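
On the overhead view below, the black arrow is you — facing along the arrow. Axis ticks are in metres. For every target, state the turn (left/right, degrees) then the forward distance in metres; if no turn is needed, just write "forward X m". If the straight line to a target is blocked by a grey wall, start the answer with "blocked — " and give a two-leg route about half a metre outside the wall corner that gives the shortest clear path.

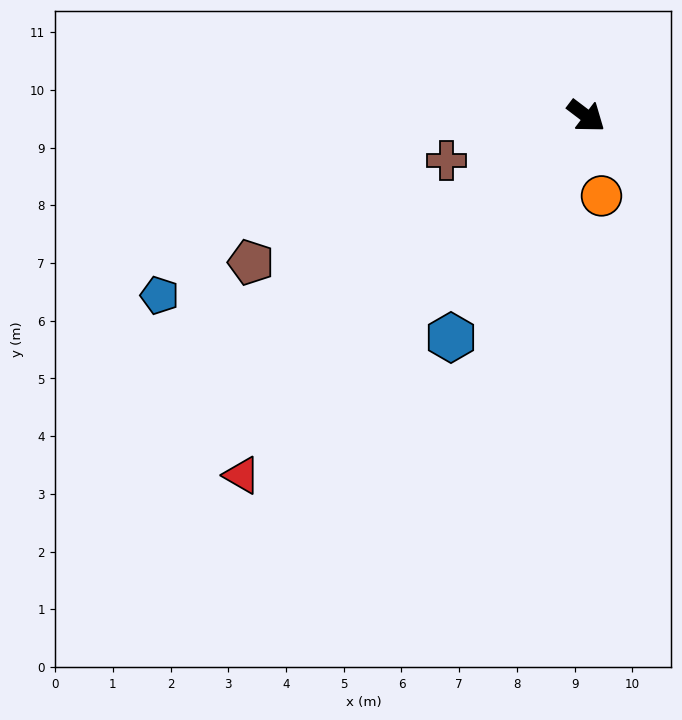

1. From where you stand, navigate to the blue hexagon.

turn right 84°, forward 4.5 m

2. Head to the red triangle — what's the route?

turn right 97°, forward 8.6 m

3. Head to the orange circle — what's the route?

turn right 42°, forward 1.4 m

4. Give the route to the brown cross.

turn right 125°, forward 2.5 m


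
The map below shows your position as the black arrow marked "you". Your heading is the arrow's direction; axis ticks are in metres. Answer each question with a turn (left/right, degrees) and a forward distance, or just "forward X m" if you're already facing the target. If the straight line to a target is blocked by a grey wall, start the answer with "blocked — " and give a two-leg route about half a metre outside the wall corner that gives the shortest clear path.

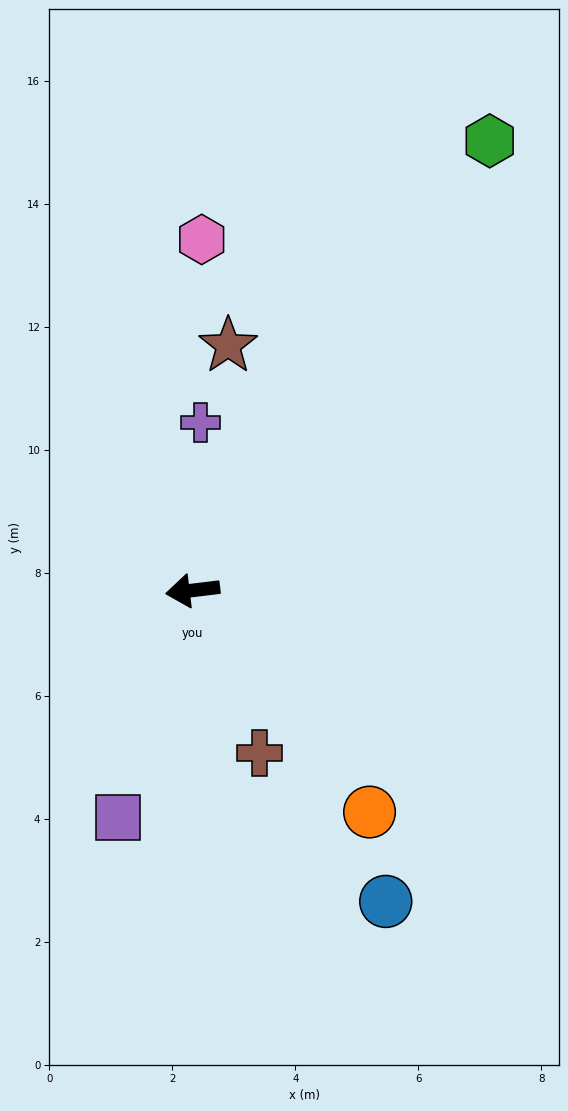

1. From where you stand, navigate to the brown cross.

turn left 105°, forward 2.9 m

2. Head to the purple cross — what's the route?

turn right 100°, forward 2.7 m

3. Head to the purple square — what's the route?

turn left 65°, forward 3.9 m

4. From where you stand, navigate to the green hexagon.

turn right 130°, forward 8.8 m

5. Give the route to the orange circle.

turn left 122°, forward 4.6 m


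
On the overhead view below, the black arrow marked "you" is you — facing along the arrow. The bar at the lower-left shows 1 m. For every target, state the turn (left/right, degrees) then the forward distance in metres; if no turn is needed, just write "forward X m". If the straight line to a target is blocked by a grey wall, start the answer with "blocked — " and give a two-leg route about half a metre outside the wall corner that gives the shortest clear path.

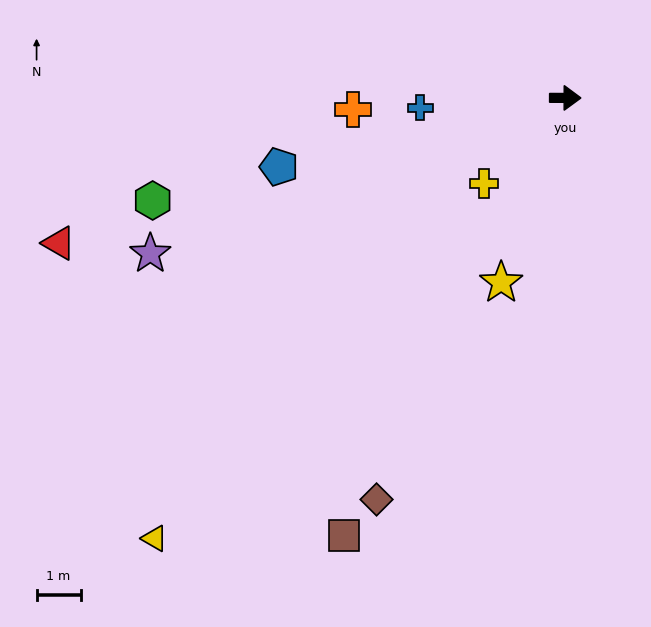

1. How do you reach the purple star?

turn right 159°, forward 10.1 m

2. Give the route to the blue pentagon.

turn right 166°, forward 6.7 m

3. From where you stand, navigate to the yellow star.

turn right 109°, forward 4.4 m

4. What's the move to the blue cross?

turn right 176°, forward 3.3 m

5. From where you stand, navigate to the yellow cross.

turn right 133°, forward 2.7 m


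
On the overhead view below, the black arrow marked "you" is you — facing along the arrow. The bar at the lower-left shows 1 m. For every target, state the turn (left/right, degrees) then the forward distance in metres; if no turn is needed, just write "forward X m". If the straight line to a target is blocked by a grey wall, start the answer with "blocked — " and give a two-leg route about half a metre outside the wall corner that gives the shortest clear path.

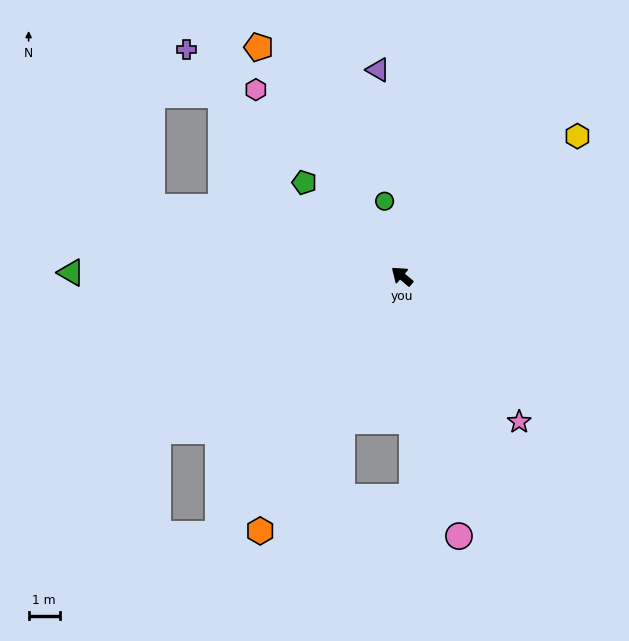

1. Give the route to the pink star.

turn left 169°, forward 6.0 m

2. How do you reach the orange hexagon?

turn left 101°, forward 9.3 m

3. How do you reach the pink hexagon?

turn right 12°, forward 7.6 m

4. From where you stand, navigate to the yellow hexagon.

turn right 101°, forward 7.2 m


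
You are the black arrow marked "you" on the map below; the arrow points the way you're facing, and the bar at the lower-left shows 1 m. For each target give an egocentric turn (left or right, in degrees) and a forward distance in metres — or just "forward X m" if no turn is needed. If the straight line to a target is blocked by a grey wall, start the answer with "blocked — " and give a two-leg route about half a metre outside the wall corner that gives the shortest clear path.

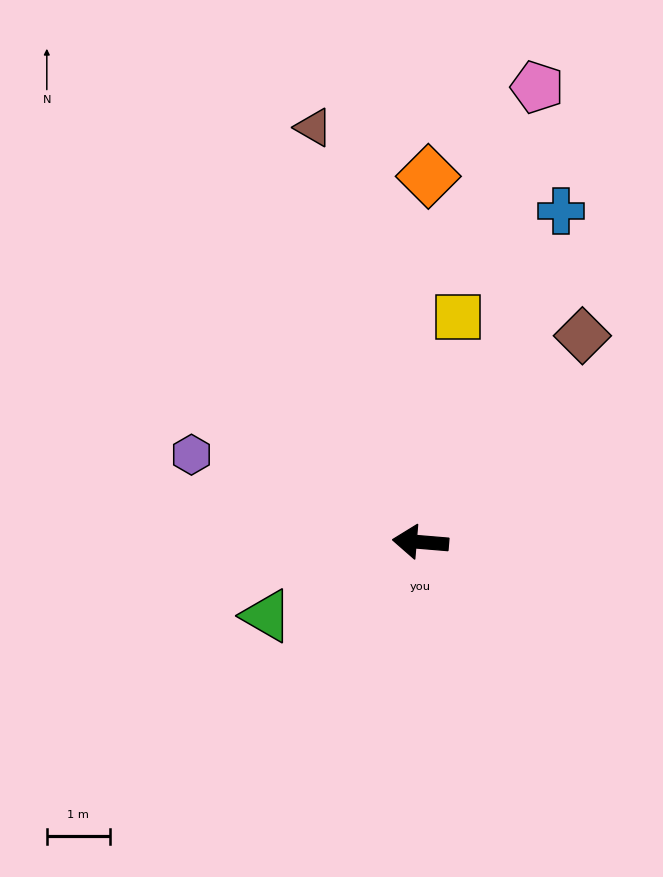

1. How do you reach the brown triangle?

turn right 71°, forward 6.8 m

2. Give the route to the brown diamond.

turn right 123°, forward 4.2 m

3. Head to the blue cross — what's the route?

turn right 108°, forward 5.7 m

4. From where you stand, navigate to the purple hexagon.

turn right 16°, forward 3.9 m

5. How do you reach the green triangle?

turn left 30°, forward 2.7 m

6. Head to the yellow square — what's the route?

turn right 95°, forward 3.6 m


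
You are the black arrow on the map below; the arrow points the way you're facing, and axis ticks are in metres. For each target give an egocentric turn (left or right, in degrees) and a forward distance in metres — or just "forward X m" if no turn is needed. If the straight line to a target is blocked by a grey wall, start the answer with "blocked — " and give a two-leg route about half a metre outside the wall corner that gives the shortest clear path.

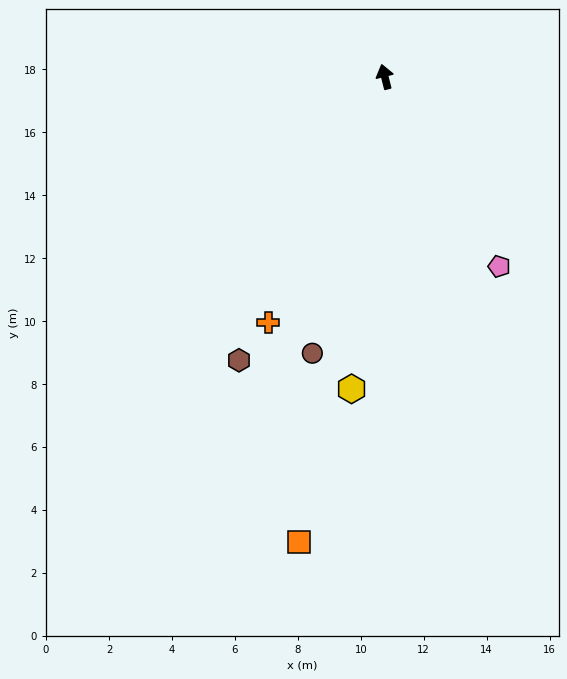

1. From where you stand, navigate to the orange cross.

turn left 141°, forward 8.6 m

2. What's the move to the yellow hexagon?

turn left 160°, forward 10.0 m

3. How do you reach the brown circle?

turn left 151°, forward 9.1 m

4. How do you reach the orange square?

turn left 155°, forward 15.0 m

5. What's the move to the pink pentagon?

turn right 163°, forward 7.0 m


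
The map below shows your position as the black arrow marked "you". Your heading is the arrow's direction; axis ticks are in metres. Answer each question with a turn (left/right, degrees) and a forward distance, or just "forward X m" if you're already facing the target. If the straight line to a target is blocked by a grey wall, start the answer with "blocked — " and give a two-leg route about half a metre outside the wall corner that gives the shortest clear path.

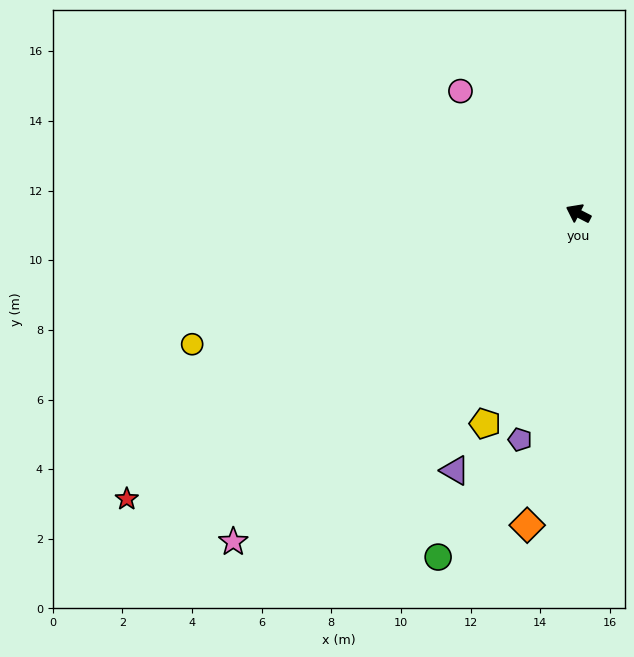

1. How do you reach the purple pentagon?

turn left 103°, forward 6.7 m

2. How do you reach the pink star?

turn left 71°, forward 13.7 m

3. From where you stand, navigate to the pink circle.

turn right 19°, forward 4.9 m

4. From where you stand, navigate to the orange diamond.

turn left 108°, forward 9.1 m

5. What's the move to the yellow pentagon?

turn left 93°, forward 6.6 m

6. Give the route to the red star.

turn left 59°, forward 15.3 m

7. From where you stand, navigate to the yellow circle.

turn left 46°, forward 11.7 m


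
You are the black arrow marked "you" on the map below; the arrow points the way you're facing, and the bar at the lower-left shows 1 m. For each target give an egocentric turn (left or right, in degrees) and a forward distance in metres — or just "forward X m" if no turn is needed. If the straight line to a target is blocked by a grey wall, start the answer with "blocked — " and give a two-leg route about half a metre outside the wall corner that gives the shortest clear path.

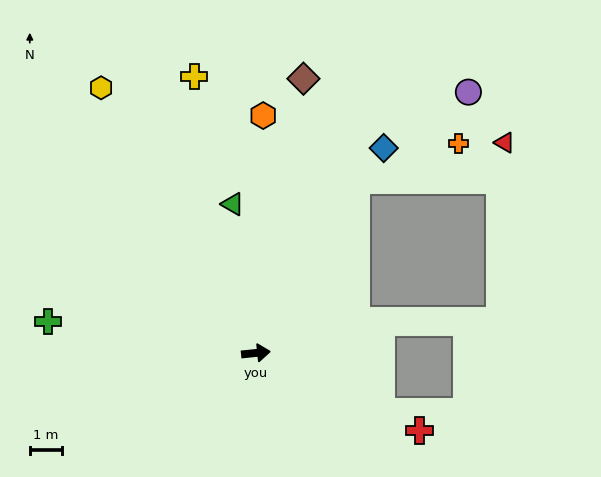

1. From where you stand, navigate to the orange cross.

blocked — turn left 54°, forward 6.2 m, then turn right 40°, forward 3.4 m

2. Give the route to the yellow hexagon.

turn left 114°, forward 9.6 m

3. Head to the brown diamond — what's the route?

turn left 74°, forward 8.7 m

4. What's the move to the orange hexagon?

turn left 82°, forward 7.4 m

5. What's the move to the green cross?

turn left 166°, forward 6.5 m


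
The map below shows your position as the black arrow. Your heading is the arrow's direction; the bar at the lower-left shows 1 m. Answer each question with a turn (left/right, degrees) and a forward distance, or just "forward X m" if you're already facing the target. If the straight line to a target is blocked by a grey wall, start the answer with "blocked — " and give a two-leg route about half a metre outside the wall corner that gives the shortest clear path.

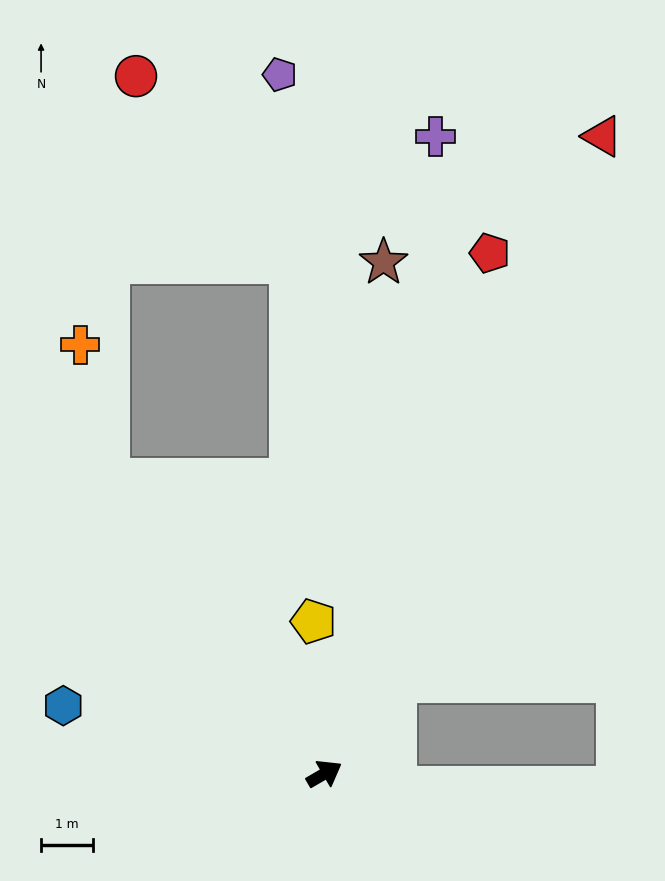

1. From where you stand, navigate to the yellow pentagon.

turn left 64°, forward 2.9 m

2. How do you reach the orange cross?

blocked — turn left 96°, forward 7.0 m, then turn right 25°, forward 2.7 m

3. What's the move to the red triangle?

turn left 36°, forward 13.4 m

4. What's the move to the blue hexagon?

turn left 135°, forward 5.2 m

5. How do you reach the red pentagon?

turn left 42°, forward 10.5 m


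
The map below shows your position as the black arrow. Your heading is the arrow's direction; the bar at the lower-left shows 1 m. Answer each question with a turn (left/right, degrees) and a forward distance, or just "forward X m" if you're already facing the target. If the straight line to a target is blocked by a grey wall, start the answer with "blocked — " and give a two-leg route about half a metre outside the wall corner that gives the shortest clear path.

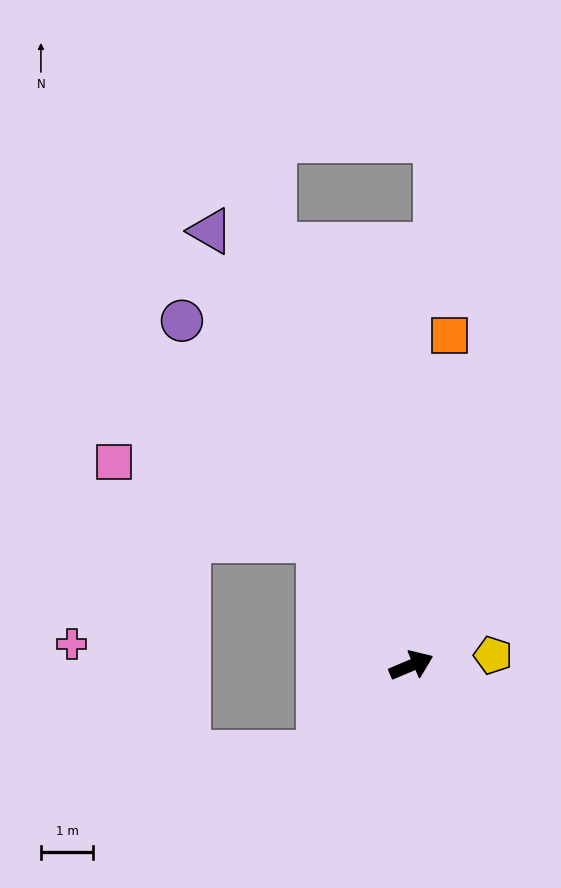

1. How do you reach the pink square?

blocked — turn left 103°, forward 3.0 m, then turn left 33°, forward 4.2 m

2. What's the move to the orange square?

turn left 60°, forward 6.3 m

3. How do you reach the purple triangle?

turn left 92°, forward 9.1 m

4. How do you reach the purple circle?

turn left 101°, forward 7.9 m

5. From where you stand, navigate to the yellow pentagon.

turn right 16°, forward 1.6 m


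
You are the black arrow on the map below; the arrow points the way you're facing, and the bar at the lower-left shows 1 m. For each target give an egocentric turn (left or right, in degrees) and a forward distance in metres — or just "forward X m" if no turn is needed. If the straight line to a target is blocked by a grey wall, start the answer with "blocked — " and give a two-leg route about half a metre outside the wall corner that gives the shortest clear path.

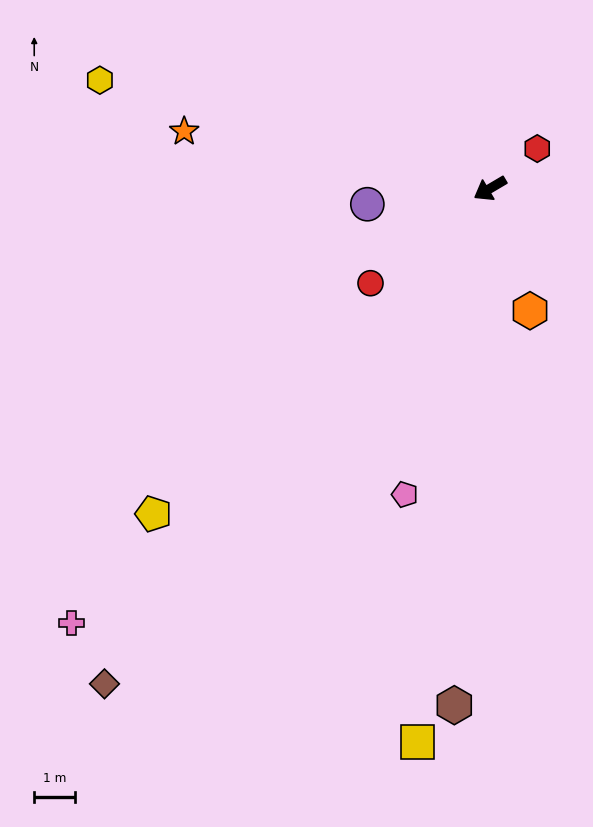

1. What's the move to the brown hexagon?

turn left 55°, forward 12.6 m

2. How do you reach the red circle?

turn left 8°, forward 3.7 m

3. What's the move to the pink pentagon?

turn left 44°, forward 7.8 m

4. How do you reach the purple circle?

turn right 23°, forward 3.0 m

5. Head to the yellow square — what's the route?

turn left 52°, forward 13.6 m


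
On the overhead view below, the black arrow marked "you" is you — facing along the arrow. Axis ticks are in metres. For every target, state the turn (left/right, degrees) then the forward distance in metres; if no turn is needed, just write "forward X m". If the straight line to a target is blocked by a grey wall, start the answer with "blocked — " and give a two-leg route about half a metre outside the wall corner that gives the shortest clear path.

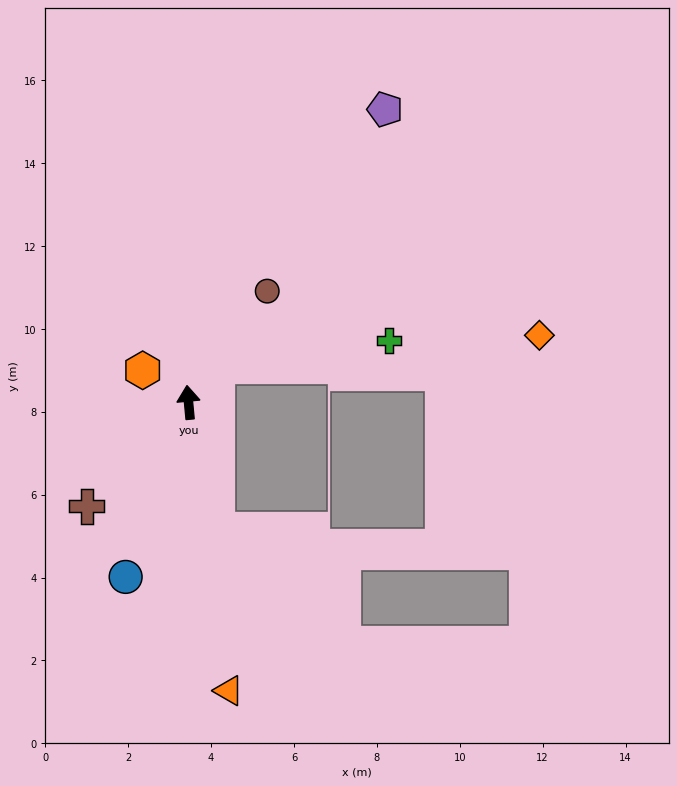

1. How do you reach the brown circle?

turn right 41°, forward 3.3 m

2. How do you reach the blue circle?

turn left 155°, forward 4.5 m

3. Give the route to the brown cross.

turn left 130°, forward 3.5 m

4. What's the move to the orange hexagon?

turn left 50°, forward 1.4 m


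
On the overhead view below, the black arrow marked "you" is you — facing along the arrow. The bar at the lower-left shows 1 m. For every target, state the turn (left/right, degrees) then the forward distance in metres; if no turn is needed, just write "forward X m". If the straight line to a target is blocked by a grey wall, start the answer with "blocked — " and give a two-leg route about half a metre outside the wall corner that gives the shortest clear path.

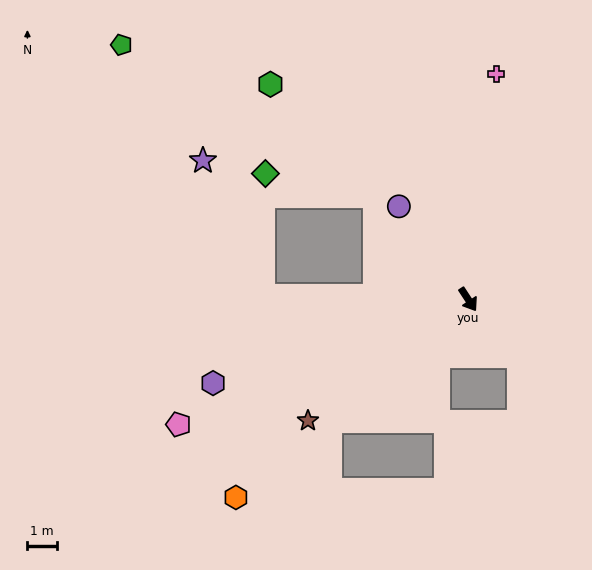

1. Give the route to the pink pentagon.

turn right 100°, forward 10.8 m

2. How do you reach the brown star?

turn right 86°, forward 6.9 m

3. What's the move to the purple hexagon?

turn right 105°, forward 9.2 m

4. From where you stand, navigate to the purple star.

blocked — turn right 124°, forward 7.0 m, then turn right 65°, forward 5.1 m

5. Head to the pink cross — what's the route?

turn left 140°, forward 7.8 m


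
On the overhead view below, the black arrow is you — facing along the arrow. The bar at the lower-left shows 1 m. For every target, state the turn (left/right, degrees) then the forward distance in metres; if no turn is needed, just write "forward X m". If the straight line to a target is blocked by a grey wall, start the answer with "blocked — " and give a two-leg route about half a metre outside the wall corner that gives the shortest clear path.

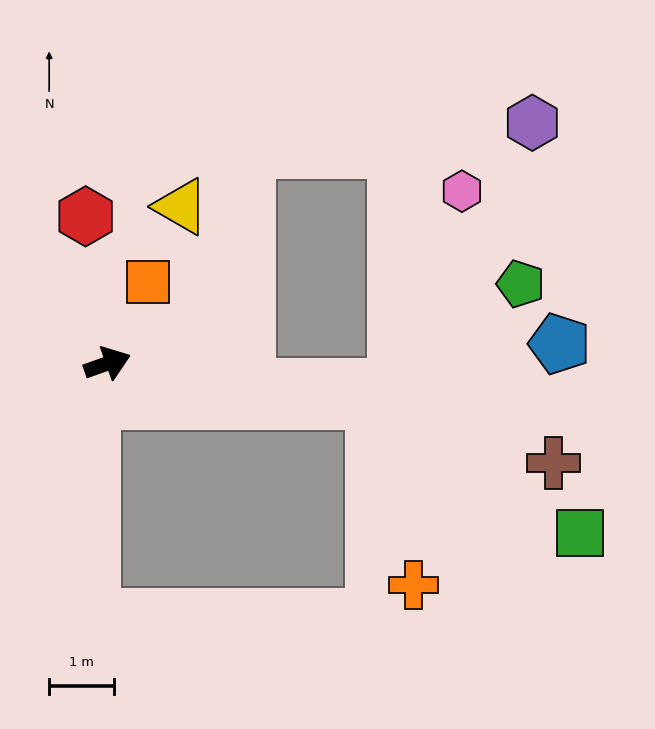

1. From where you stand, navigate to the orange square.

turn left 44°, forward 1.4 m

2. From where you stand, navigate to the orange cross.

blocked — turn right 28°, forward 4.1 m, then turn right 69°, forward 2.9 m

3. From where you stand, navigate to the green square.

blocked — turn right 28°, forward 4.1 m, then turn right 24°, forward 3.8 m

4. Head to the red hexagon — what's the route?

turn left 79°, forward 2.3 m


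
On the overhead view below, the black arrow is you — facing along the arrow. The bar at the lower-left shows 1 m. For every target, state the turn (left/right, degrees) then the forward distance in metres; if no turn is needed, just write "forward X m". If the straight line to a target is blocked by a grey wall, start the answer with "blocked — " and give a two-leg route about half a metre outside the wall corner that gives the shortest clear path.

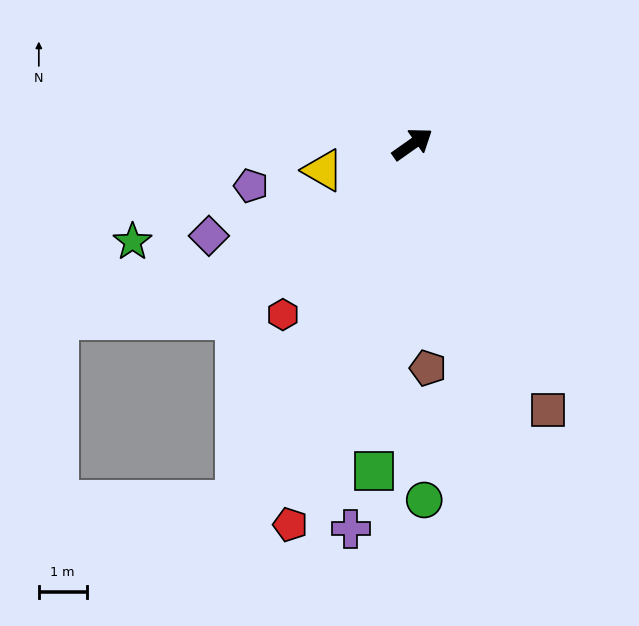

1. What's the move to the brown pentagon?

turn right 121°, forward 4.7 m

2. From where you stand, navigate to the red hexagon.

turn right 162°, forward 4.5 m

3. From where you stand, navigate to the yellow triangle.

turn left 161°, forward 1.9 m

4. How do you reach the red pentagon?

turn right 143°, forward 8.4 m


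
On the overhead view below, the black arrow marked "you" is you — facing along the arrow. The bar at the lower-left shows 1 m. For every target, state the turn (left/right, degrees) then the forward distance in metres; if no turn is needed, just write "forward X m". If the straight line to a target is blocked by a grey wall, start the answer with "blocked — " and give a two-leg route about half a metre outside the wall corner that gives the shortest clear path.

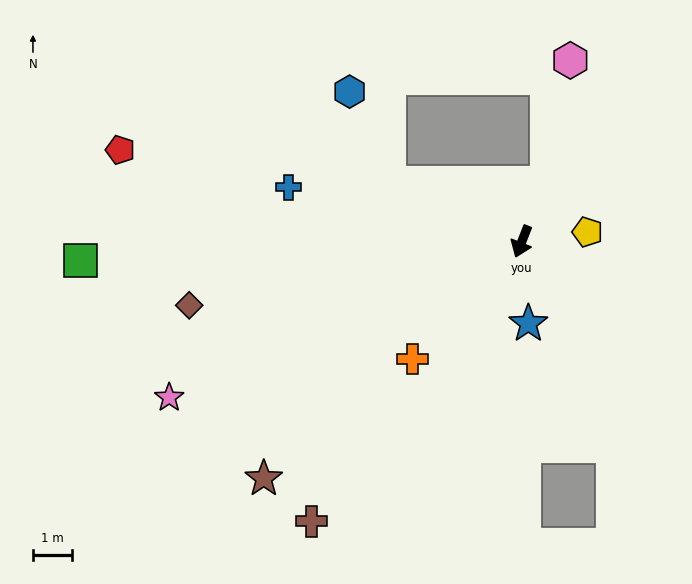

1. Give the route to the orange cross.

turn right 22°, forward 4.1 m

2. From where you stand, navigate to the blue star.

turn left 26°, forward 2.1 m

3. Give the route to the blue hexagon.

blocked — turn right 93°, forward 3.7 m, then turn right 42°, forward 2.5 m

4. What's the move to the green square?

turn right 66°, forward 11.2 m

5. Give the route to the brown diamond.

turn right 58°, forward 8.6 m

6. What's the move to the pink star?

turn right 45°, forward 9.8 m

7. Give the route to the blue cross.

turn right 82°, forward 6.1 m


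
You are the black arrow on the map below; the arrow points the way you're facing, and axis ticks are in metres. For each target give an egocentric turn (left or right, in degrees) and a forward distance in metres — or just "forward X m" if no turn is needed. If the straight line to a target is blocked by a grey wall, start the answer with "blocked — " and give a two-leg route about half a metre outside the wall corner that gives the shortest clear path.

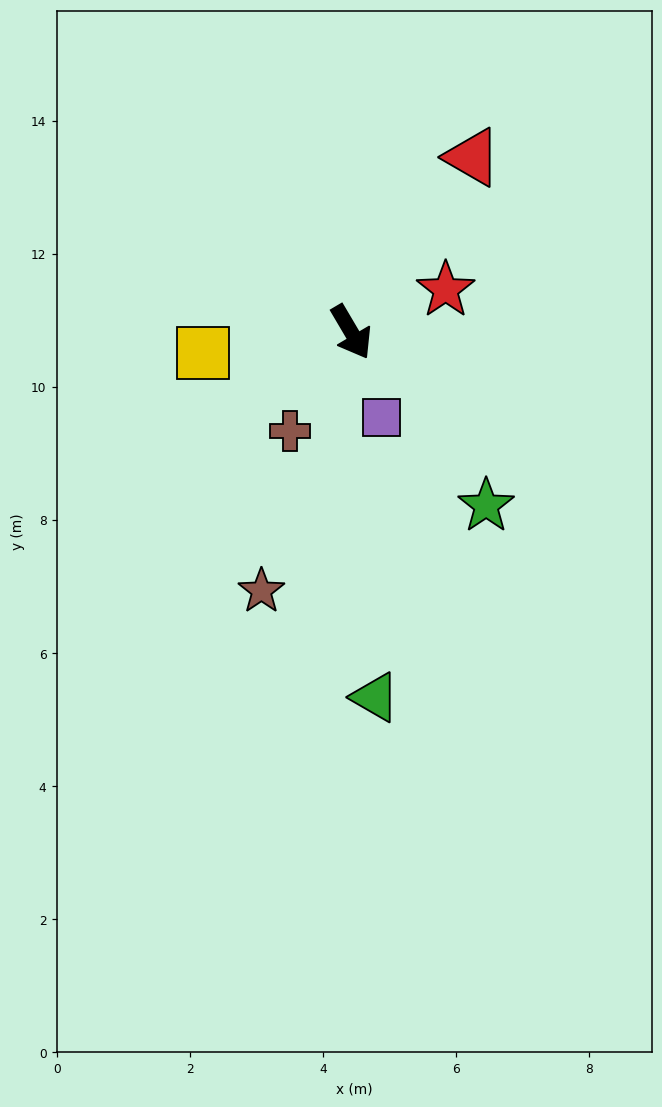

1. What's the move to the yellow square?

turn right 112°, forward 2.2 m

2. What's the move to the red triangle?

turn left 115°, forward 3.2 m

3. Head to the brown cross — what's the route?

turn right 62°, forward 1.7 m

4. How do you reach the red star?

turn left 84°, forward 1.6 m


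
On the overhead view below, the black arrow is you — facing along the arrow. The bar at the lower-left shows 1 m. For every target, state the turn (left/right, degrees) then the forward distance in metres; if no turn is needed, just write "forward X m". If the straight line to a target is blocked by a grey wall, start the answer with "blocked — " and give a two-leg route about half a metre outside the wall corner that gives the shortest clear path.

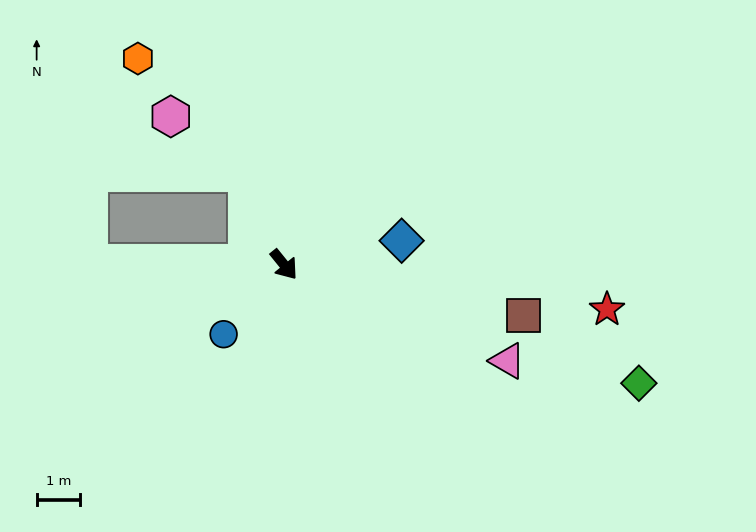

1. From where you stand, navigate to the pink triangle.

turn left 28°, forward 5.6 m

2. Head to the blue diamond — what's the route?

turn left 63°, forward 2.8 m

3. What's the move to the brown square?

turn left 39°, forward 5.6 m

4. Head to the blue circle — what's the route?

turn right 80°, forward 2.1 m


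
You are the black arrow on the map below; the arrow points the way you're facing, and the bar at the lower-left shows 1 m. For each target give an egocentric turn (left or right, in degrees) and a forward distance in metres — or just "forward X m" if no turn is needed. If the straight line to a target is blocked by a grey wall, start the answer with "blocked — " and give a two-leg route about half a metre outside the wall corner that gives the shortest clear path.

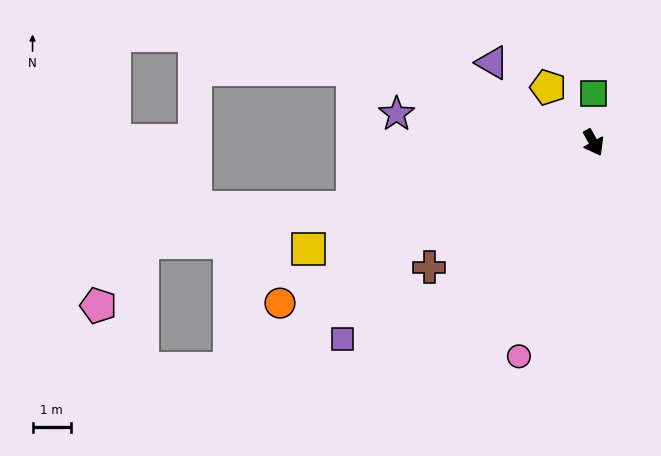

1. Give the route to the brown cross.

turn right 82°, forward 5.3 m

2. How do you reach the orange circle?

turn right 92°, forward 9.1 m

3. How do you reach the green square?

turn left 151°, forward 1.3 m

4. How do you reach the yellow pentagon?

turn right 170°, forward 1.9 m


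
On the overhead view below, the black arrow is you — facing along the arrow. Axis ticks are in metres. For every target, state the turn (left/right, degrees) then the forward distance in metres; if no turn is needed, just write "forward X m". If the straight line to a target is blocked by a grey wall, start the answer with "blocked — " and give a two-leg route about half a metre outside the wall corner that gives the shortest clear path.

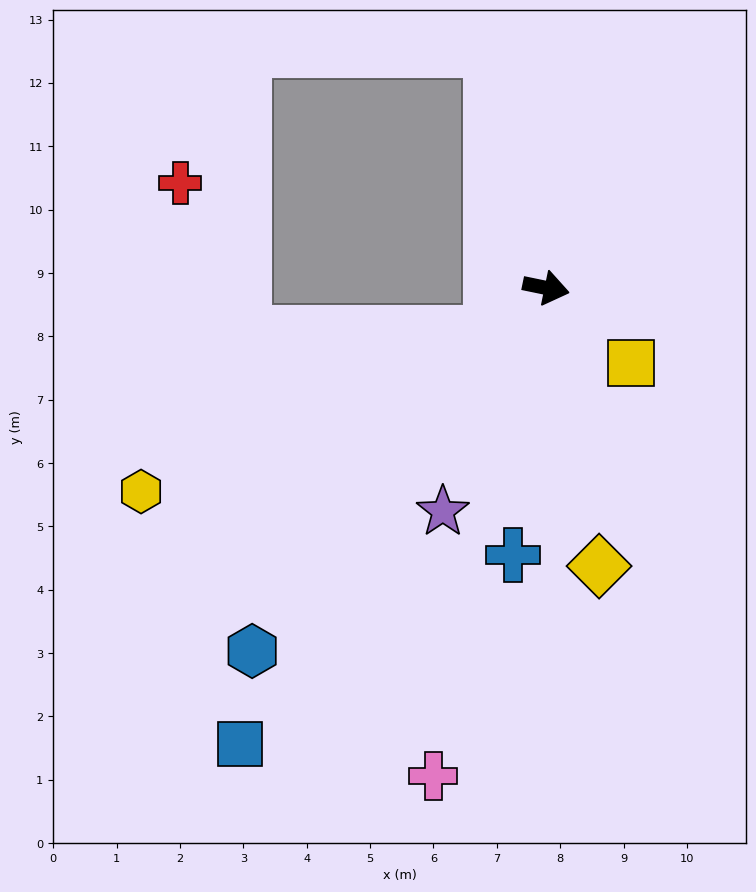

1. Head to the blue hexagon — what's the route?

turn right 117°, forward 7.4 m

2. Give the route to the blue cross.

turn right 85°, forward 4.3 m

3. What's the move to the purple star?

turn right 103°, forward 3.9 m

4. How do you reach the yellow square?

turn right 30°, forward 1.8 m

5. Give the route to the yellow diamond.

turn right 68°, forward 4.5 m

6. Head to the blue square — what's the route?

turn right 112°, forward 8.7 m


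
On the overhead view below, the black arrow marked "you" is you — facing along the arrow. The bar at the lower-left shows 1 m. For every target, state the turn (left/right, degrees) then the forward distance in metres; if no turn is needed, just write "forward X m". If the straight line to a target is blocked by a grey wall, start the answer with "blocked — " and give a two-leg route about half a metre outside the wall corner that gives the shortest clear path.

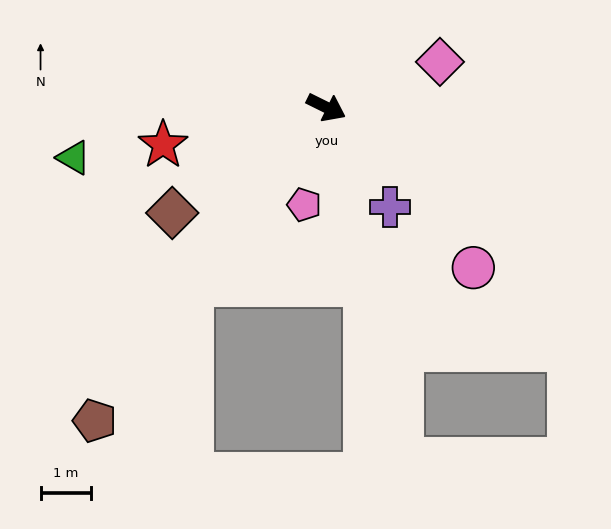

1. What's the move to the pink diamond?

turn left 48°, forward 2.4 m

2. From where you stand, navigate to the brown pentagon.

turn right 100°, forward 7.8 m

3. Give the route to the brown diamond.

turn right 119°, forward 3.7 m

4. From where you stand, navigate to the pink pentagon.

turn right 76°, forward 2.0 m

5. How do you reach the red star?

turn right 141°, forward 3.3 m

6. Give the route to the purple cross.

turn right 31°, forward 2.4 m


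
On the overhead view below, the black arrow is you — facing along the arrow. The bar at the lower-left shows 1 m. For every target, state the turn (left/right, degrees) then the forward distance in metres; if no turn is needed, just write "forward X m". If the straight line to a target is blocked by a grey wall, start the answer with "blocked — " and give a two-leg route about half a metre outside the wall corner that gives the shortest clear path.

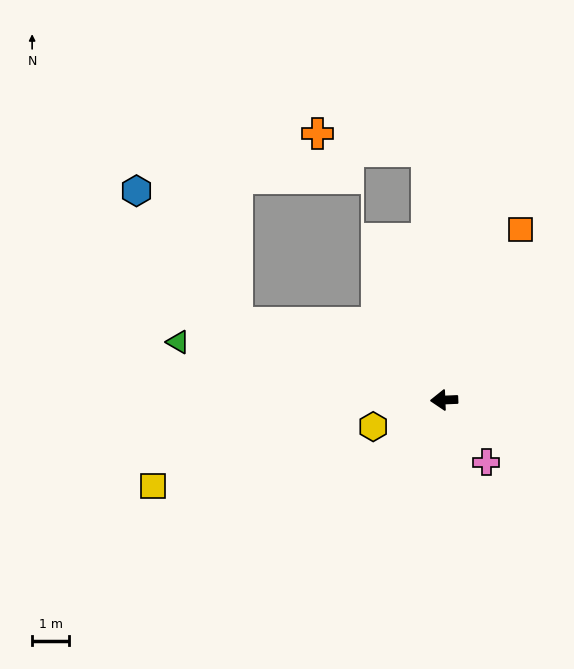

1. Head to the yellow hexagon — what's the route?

turn left 18°, forward 2.1 m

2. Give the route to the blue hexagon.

blocked — turn right 23°, forward 6.0 m, then turn right 32°, forward 4.5 m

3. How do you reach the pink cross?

turn left 122°, forward 2.0 m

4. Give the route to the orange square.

turn right 116°, forward 5.1 m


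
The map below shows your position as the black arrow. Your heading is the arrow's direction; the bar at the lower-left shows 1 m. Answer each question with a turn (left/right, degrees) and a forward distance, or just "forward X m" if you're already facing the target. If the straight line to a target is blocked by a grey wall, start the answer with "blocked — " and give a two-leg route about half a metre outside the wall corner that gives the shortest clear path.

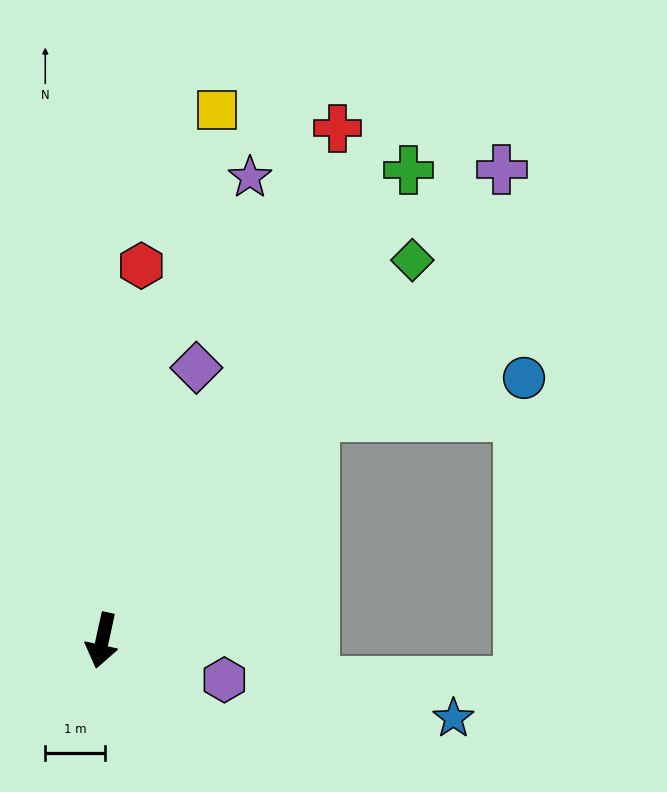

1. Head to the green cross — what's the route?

turn left 159°, forward 9.4 m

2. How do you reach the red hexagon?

turn right 174°, forward 6.3 m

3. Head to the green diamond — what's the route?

turn left 153°, forward 8.2 m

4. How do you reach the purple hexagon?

turn left 85°, forward 2.1 m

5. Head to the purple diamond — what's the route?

turn left 173°, forward 4.8 m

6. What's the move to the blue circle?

blocked — turn left 149°, forward 5.1 m, then turn right 36°, forward 3.6 m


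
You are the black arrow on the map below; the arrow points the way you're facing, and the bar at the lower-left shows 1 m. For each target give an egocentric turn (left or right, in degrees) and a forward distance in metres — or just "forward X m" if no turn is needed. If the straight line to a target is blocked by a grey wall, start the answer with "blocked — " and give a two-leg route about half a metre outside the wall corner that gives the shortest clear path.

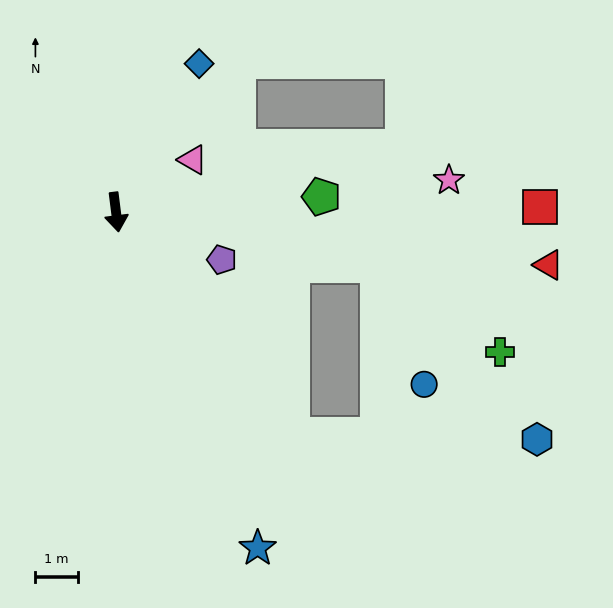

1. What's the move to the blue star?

turn left 16°, forward 8.7 m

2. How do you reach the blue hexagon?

blocked — turn left 71°, forward 6.3 m, then turn right 36°, forward 5.6 m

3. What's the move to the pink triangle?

turn left 117°, forward 2.2 m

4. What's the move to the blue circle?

blocked — turn left 71°, forward 6.3 m, then turn right 57°, forward 3.0 m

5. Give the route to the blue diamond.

turn left 144°, forward 4.0 m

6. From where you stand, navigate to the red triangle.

turn left 76°, forward 10.4 m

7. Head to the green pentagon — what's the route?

turn left 87°, forward 4.9 m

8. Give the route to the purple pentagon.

turn left 59°, forward 2.8 m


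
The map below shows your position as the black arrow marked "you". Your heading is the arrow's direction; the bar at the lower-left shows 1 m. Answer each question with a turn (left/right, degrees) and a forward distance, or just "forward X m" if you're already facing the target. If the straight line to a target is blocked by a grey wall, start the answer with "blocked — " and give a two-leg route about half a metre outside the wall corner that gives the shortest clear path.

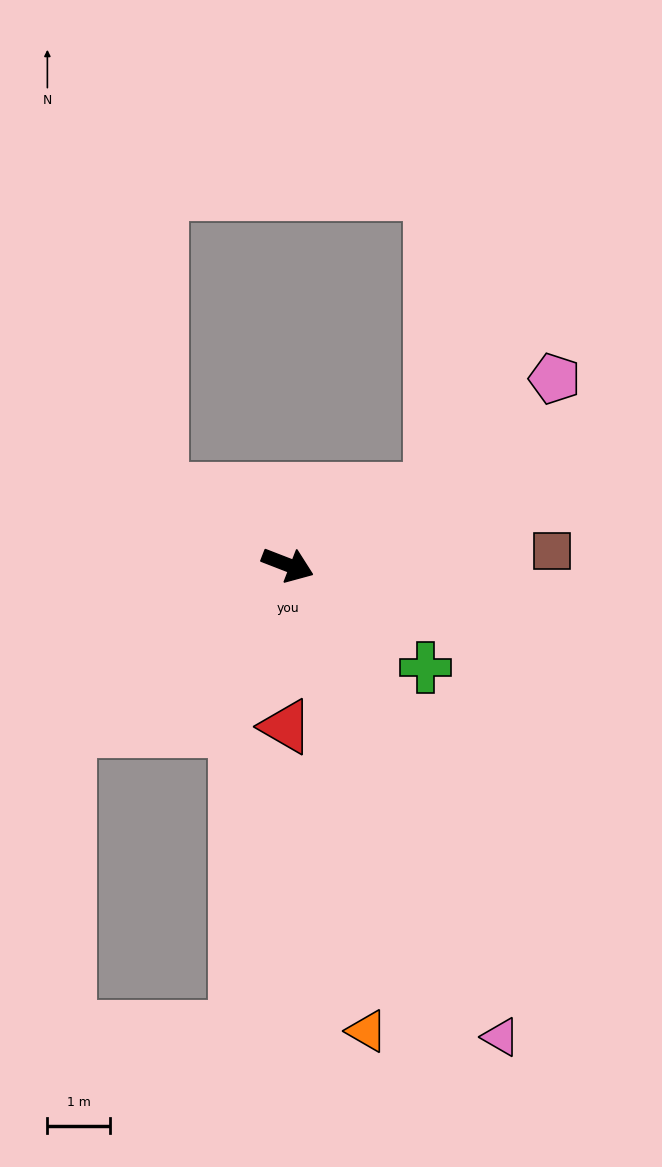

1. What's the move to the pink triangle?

turn right 45°, forward 8.3 m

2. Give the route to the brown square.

turn left 24°, forward 4.2 m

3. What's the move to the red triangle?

turn right 69°, forward 2.6 m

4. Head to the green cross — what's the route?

turn right 16°, forward 2.7 m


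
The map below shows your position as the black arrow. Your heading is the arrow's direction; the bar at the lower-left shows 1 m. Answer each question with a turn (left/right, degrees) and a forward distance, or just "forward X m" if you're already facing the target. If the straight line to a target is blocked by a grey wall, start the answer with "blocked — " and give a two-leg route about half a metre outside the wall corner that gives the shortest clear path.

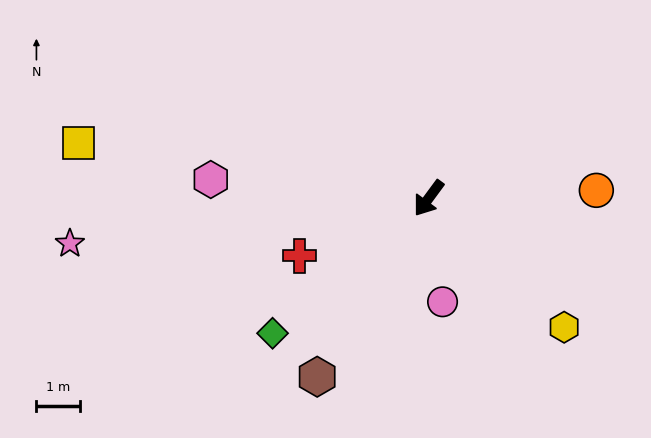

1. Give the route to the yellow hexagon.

turn left 83°, forward 4.3 m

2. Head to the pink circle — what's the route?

turn left 44°, forward 2.4 m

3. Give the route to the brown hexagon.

turn left 4°, forward 4.8 m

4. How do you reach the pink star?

turn right 46°, forward 8.2 m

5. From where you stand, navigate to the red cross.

turn right 30°, forward 3.2 m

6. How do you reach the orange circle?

turn left 129°, forward 3.8 m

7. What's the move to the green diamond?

turn right 13°, forward 4.7 m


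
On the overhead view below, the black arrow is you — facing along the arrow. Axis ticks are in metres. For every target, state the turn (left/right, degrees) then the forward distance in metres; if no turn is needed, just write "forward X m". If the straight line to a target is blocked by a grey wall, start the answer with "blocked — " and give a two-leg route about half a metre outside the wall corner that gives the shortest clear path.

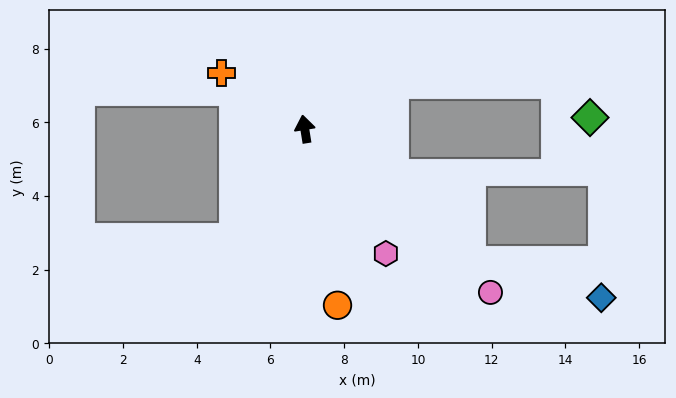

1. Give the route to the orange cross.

turn left 47°, forward 2.7 m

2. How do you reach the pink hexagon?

turn right 156°, forward 4.0 m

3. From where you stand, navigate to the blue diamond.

blocked — turn right 138°, forward 5.8 m, then turn left 23°, forward 3.7 m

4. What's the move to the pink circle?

turn right 141°, forward 6.7 m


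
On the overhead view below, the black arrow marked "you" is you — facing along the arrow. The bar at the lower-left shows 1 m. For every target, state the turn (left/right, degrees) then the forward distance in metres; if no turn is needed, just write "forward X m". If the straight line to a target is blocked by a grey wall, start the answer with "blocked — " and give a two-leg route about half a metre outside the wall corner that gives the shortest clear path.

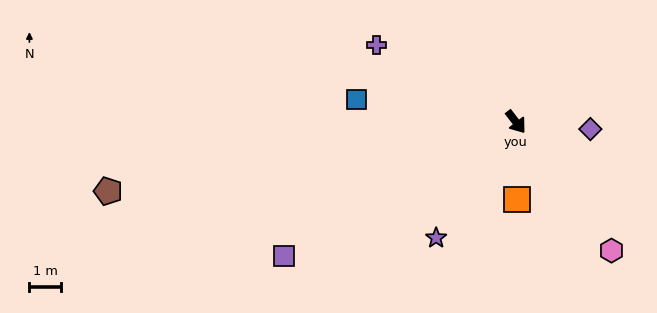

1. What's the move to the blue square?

turn right 136°, forward 5.0 m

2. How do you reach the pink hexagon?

forward 5.0 m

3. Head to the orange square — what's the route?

turn right 37°, forward 2.4 m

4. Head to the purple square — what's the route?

turn right 97°, forward 8.4 m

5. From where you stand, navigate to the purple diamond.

turn left 47°, forward 2.3 m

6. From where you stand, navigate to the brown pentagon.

turn right 118°, forward 13.0 m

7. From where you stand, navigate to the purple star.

turn right 72°, forward 4.4 m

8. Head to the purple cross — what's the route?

turn right 156°, forward 5.0 m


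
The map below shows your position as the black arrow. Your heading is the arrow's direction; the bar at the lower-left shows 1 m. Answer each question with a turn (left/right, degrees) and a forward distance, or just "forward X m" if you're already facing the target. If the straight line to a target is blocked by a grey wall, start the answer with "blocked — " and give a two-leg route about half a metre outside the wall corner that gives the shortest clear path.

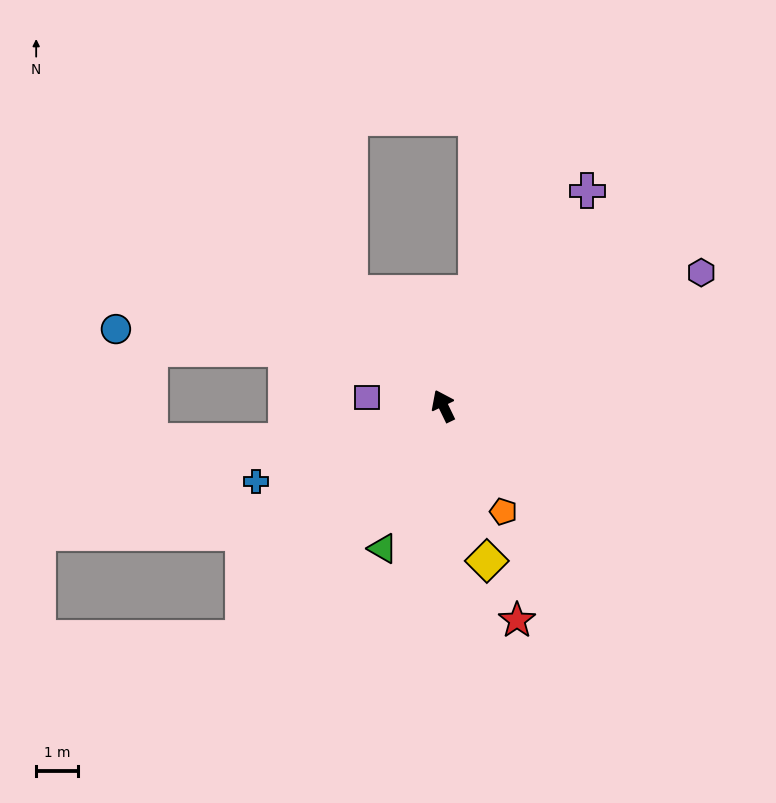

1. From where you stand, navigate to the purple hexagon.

turn right 88°, forward 6.9 m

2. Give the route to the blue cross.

turn left 86°, forward 4.8 m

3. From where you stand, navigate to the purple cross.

turn right 60°, forward 6.2 m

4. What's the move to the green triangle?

turn left 131°, forward 3.7 m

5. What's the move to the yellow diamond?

turn left 170°, forward 3.8 m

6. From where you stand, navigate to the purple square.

turn left 58°, forward 1.8 m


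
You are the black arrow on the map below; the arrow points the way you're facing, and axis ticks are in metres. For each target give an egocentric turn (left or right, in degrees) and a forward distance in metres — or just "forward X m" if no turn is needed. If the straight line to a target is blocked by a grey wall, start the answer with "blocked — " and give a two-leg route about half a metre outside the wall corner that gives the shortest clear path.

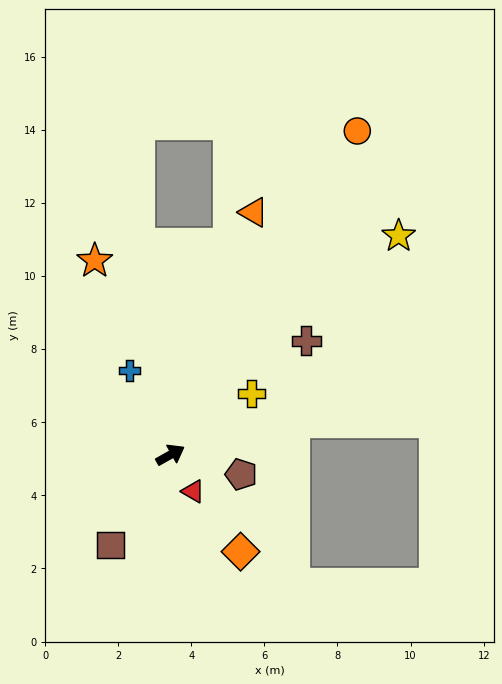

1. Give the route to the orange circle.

turn left 31°, forward 10.2 m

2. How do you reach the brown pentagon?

turn right 45°, forward 2.0 m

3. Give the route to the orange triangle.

turn left 42°, forward 7.0 m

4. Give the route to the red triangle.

turn right 87°, forward 1.2 m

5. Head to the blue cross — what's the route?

turn left 87°, forward 2.6 m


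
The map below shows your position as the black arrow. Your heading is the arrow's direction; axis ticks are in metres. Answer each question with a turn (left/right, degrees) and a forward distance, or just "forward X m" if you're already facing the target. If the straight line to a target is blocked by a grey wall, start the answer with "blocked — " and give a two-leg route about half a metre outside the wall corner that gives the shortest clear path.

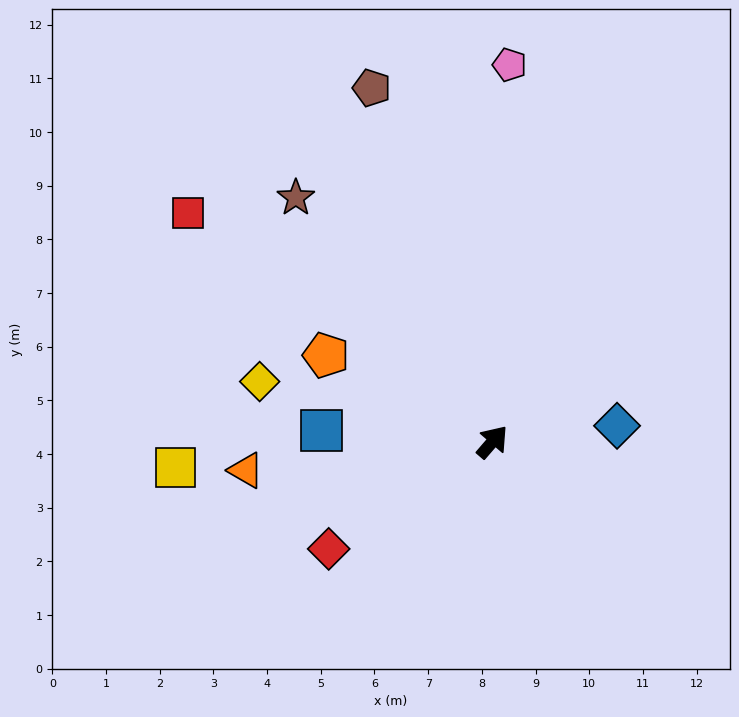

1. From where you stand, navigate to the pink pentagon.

turn left 38°, forward 7.0 m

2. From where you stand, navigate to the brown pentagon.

turn left 60°, forward 7.0 m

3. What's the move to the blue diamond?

turn right 42°, forward 2.3 m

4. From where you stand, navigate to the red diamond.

turn left 164°, forward 3.6 m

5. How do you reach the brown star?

turn left 80°, forward 5.8 m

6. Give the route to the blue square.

turn left 127°, forward 3.2 m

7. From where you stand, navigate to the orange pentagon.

turn left 103°, forward 3.5 m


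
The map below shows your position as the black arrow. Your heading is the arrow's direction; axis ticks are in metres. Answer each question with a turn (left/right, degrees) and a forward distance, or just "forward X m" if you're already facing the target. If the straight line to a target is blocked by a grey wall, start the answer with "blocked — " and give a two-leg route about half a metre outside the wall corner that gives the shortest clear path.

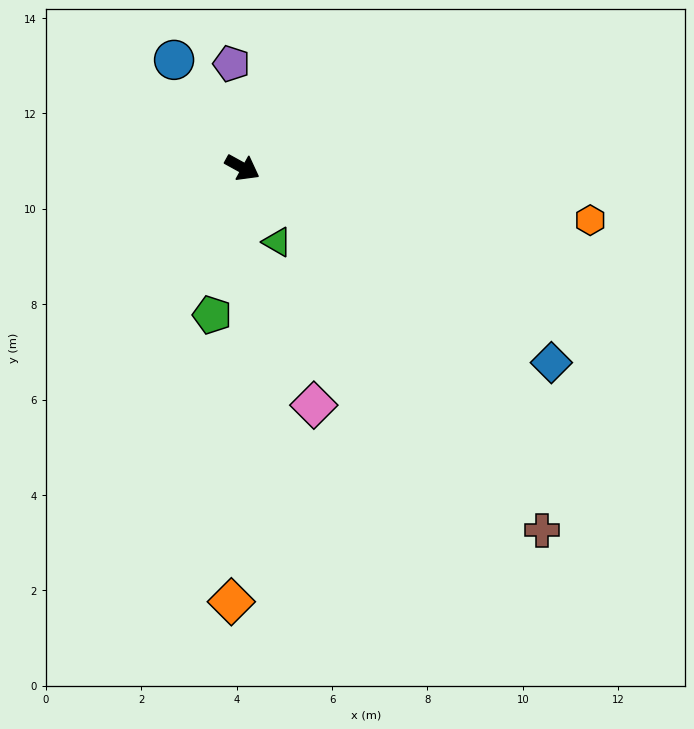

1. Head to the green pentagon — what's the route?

turn right 73°, forward 3.2 m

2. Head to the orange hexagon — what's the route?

turn left 20°, forward 7.4 m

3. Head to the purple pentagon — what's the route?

turn left 125°, forward 2.2 m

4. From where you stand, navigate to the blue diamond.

turn right 3°, forward 7.7 m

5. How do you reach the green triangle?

turn right 36°, forward 1.7 m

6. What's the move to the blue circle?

turn left 151°, forward 2.7 m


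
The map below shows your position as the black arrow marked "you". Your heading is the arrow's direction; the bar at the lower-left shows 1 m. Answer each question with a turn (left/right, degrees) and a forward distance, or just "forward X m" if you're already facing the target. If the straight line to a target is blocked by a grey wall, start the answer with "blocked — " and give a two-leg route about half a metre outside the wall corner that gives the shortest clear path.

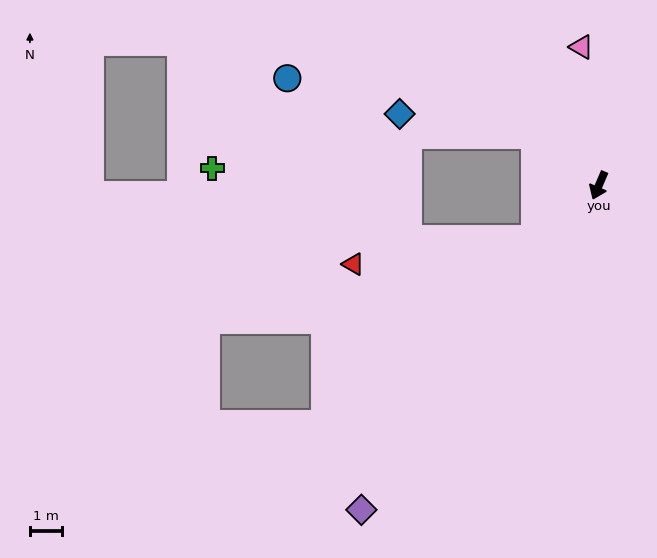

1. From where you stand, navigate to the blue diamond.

blocked — turn right 104°, forward 2.5 m, then turn left 28°, forward 4.3 m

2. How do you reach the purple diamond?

turn right 13°, forward 12.6 m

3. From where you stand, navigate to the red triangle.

blocked — turn right 28°, forward 2.6 m, then turn right 31°, forward 5.7 m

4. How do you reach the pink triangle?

turn right 150°, forward 4.4 m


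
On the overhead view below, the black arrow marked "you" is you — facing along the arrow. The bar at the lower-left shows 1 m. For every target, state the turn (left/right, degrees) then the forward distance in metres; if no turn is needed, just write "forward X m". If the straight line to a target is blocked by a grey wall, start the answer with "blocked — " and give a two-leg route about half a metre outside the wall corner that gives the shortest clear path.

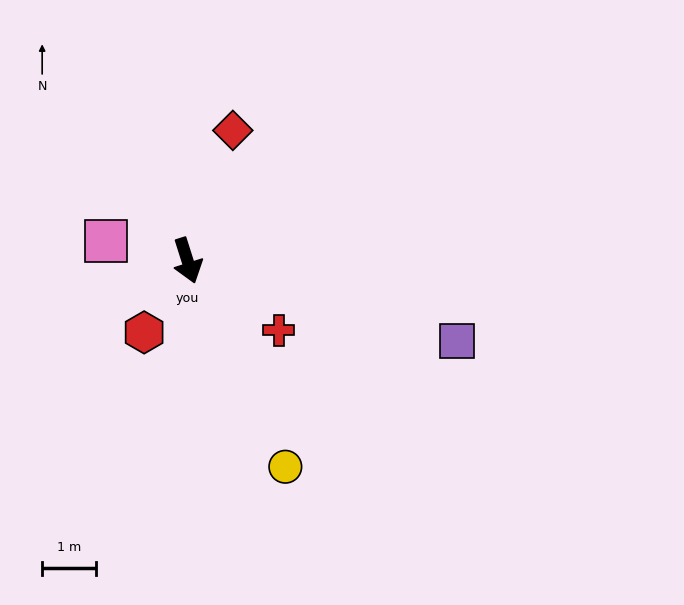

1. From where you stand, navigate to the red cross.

turn left 35°, forward 2.1 m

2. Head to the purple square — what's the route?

turn left 56°, forward 5.3 m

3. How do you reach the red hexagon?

turn right 49°, forward 1.6 m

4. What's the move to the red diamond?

turn left 143°, forward 2.6 m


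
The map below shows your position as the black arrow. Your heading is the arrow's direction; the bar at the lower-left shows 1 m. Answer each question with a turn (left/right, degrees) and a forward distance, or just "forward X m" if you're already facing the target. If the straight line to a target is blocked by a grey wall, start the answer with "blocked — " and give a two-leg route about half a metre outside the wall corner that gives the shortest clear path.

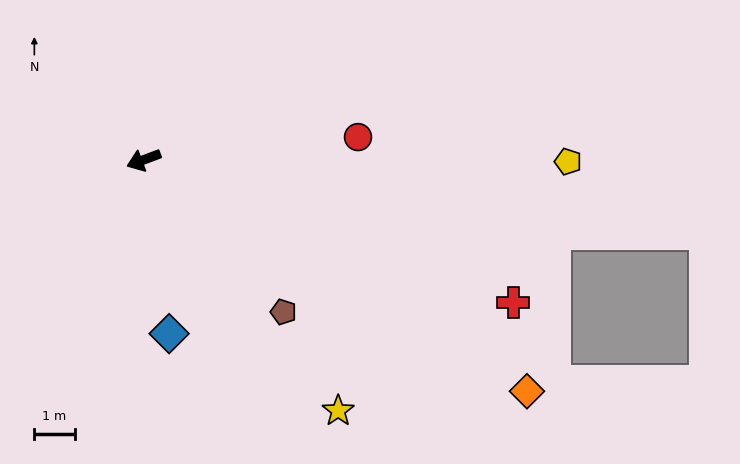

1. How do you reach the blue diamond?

turn left 78°, forward 4.3 m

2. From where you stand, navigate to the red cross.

turn left 138°, forward 9.8 m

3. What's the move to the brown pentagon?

turn left 112°, forward 5.1 m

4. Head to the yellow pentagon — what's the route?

turn left 159°, forward 10.5 m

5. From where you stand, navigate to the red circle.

turn left 165°, forward 5.3 m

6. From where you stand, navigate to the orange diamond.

turn left 128°, forward 11.1 m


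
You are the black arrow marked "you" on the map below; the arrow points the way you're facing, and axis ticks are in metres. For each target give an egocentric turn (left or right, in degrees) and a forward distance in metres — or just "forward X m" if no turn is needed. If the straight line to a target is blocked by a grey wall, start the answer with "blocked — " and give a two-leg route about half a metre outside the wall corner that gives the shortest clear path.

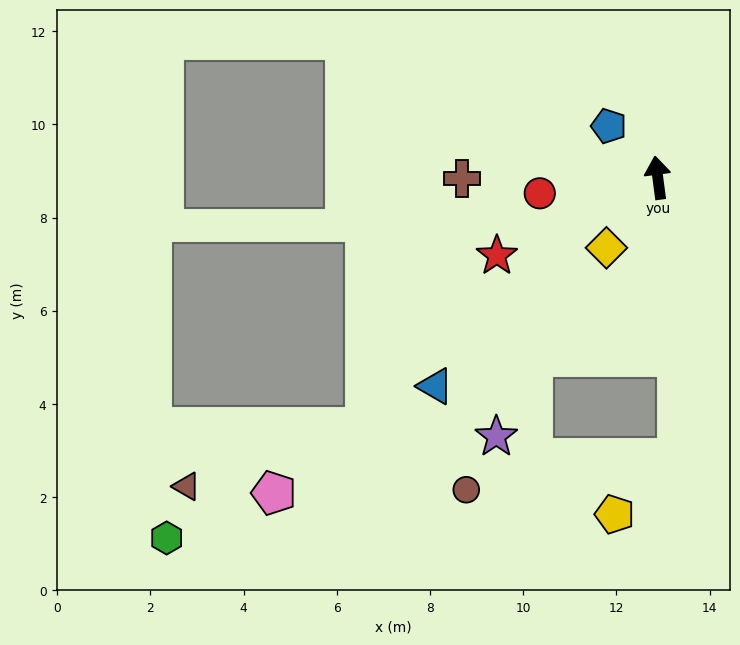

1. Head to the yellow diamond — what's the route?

turn left 136°, forward 1.9 m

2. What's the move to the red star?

turn left 108°, forward 3.8 m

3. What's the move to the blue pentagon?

turn left 36°, forward 1.5 m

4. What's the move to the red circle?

turn left 90°, forward 2.6 m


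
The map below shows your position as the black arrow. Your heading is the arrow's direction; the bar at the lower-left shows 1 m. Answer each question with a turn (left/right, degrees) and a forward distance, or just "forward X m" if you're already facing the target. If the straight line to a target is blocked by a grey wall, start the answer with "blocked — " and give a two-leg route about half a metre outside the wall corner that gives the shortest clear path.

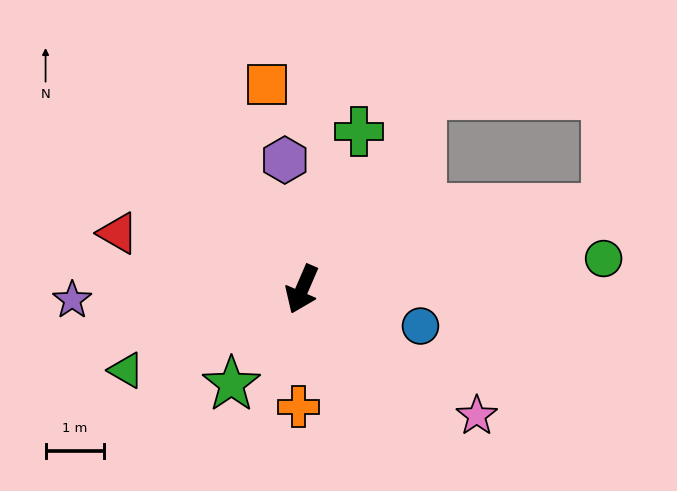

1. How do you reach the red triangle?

turn right 84°, forward 3.3 m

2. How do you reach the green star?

turn right 13°, forward 2.0 m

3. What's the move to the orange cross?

turn left 22°, forward 2.0 m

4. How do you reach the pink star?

turn left 77°, forward 3.7 m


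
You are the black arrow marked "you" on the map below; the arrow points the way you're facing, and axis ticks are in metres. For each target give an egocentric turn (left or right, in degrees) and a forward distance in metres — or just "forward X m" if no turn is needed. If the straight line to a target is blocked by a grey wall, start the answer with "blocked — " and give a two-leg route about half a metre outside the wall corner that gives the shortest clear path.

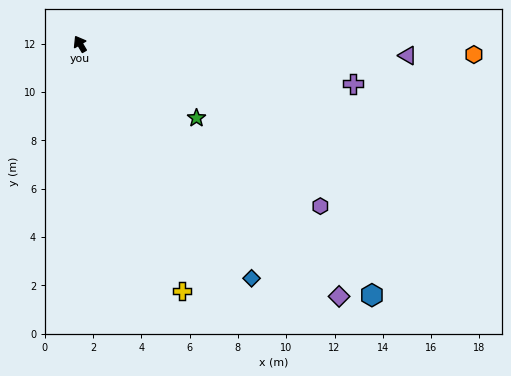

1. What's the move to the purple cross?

turn right 129°, forward 11.4 m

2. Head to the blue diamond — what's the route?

turn right 174°, forward 12.0 m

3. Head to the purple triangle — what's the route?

turn right 123°, forward 13.6 m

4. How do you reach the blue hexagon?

turn right 161°, forward 15.9 m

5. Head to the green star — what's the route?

turn right 153°, forward 5.7 m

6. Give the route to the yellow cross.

turn left 172°, forward 11.0 m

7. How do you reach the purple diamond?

turn right 165°, forward 15.0 m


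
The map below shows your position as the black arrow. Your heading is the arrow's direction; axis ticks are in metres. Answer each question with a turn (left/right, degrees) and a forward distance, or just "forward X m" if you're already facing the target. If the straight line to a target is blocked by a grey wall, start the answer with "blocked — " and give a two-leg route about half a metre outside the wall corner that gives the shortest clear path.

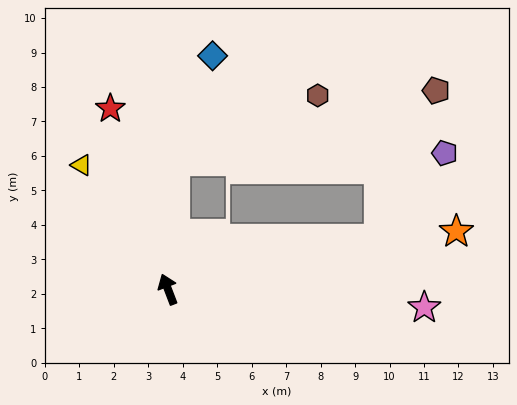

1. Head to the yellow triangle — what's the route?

turn left 14°, forward 4.4 m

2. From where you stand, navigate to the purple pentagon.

blocked — turn right 97°, forward 6.3 m, then turn left 38°, forward 3.1 m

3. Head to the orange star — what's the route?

turn right 100°, forward 8.5 m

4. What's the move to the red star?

turn right 3°, forward 5.5 m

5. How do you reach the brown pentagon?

blocked — turn right 97°, forward 6.3 m, then turn left 55°, forward 4.6 m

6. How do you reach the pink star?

turn right 115°, forward 7.5 m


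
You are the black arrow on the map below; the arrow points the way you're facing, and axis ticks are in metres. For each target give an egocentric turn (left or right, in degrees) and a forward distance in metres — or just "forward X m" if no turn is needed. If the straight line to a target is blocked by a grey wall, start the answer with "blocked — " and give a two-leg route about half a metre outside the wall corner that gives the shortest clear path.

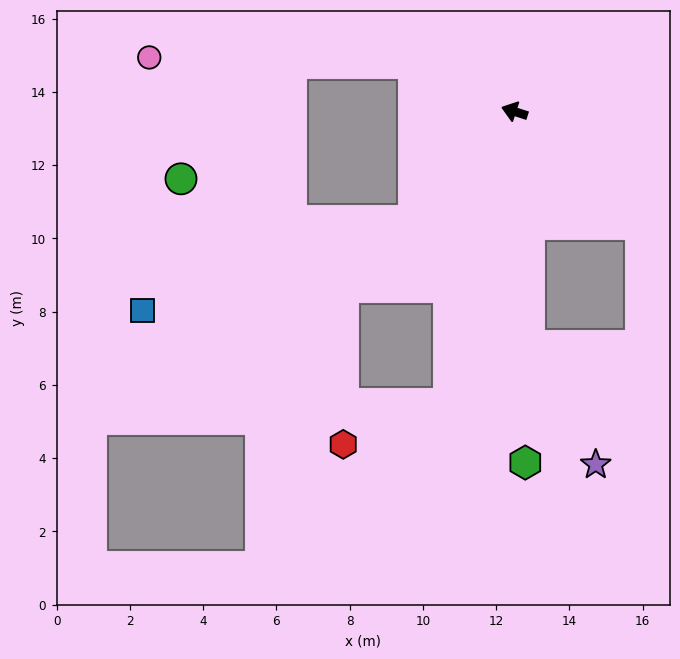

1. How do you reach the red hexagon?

blocked — turn left 95°, forward 8.2 m, then turn right 56°, forward 3.1 m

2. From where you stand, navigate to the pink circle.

blocked — turn right 7°, forward 3.0 m, then turn left 24°, forward 7.2 m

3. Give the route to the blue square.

blocked — turn left 65°, forward 4.1 m, then turn right 29°, forward 7.8 m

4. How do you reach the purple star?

blocked — turn left 112°, forward 6.4 m, then turn left 25°, forward 3.7 m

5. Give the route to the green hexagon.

turn left 110°, forward 9.6 m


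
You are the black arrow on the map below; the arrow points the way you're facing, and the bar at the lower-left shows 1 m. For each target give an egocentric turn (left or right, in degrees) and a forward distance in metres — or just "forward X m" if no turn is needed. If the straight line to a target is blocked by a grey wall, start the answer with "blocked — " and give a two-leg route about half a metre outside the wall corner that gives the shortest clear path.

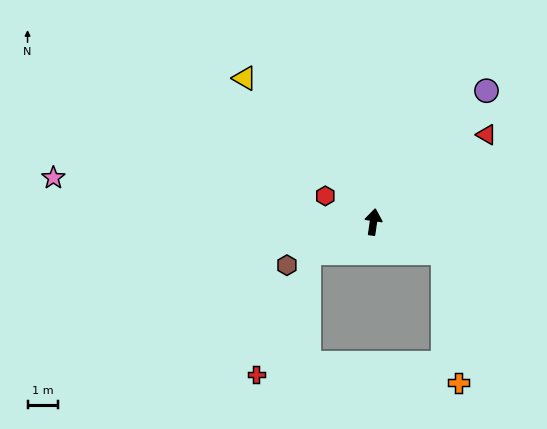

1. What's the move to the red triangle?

turn right 44°, forward 4.6 m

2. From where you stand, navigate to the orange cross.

blocked — turn right 105°, forward 2.5 m, then turn right 60°, forward 4.3 m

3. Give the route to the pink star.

turn left 90°, forward 10.4 m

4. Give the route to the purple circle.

turn right 33°, forward 5.6 m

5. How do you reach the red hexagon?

turn left 70°, forward 1.8 m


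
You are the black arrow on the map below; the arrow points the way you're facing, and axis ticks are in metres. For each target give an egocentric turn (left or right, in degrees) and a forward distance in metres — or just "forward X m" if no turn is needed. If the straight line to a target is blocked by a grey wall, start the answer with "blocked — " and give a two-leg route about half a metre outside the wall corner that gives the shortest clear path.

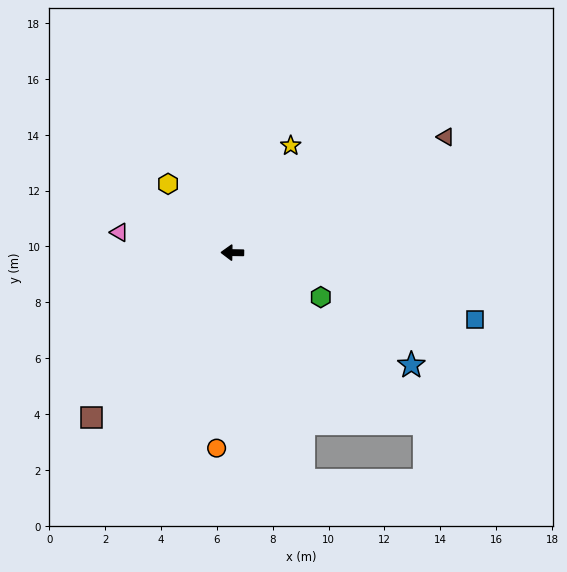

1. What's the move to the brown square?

turn left 50°, forward 7.7 m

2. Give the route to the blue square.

turn left 166°, forward 9.0 m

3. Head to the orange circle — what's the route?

turn left 86°, forward 7.0 m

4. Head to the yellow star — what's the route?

turn right 118°, forward 4.4 m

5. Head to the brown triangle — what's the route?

turn right 151°, forward 8.7 m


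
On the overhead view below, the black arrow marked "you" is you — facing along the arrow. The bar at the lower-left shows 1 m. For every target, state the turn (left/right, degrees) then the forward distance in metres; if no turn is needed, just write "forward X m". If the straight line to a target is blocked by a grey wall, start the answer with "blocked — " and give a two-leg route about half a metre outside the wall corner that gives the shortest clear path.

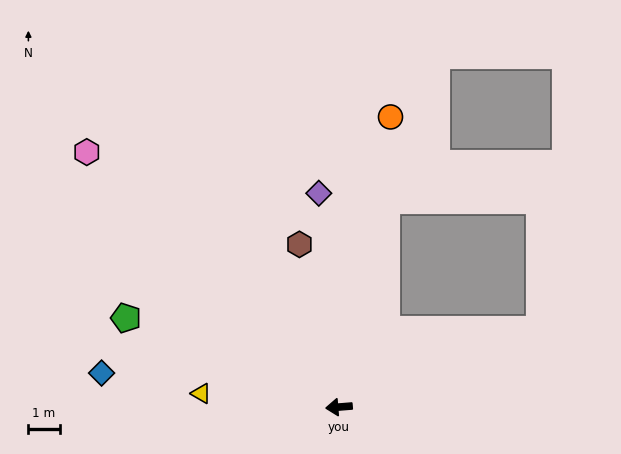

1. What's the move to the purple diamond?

turn right 89°, forward 6.9 m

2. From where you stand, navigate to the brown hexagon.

turn right 81°, forward 5.3 m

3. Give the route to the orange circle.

turn right 105°, forward 9.4 m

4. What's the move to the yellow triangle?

turn right 10°, forward 4.4 m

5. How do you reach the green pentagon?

turn right 27°, forward 7.4 m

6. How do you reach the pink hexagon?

turn right 50°, forward 11.4 m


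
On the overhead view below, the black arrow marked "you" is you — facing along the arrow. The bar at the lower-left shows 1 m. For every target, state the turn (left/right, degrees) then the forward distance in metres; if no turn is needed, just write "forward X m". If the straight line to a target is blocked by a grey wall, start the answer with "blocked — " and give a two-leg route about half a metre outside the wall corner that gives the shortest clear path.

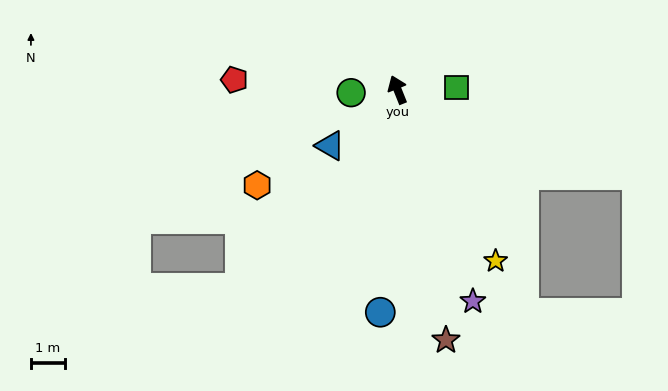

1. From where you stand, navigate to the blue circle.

turn left 154°, forward 6.5 m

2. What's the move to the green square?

turn right 110°, forward 1.7 m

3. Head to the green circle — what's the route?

turn left 72°, forward 1.4 m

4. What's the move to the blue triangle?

turn left 108°, forward 2.6 m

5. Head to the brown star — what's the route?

turn left 169°, forward 7.5 m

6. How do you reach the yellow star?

turn right 172°, forward 5.8 m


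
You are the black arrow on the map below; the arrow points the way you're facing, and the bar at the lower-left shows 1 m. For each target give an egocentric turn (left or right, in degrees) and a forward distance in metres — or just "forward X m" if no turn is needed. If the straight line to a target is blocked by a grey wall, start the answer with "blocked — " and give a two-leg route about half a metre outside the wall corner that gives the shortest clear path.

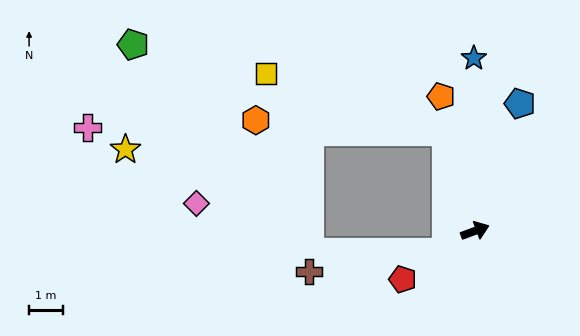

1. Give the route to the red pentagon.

turn right 167°, forward 2.6 m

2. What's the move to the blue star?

turn left 70°, forward 5.1 m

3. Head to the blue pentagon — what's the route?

turn left 50°, forward 4.0 m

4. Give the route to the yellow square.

blocked — turn left 86°, forward 3.1 m, then turn left 56°, forward 5.6 m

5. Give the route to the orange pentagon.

turn left 84°, forward 4.1 m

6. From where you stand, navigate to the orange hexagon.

blocked — turn left 86°, forward 3.1 m, then turn left 70°, forward 5.6 m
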